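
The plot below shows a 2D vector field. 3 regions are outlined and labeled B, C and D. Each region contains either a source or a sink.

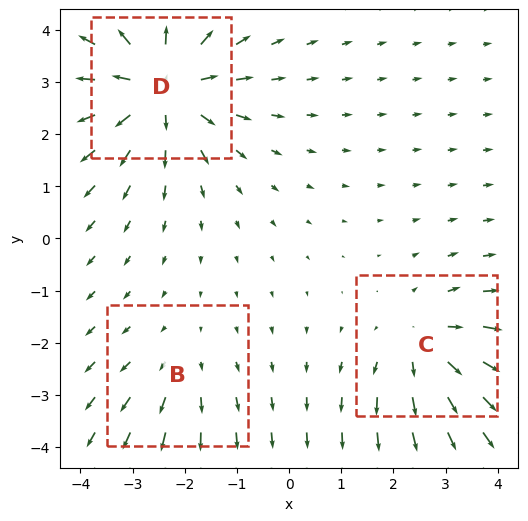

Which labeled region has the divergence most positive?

Divergence at each region's feature centre — B: about +2, C: about +3, D: about +5. Region D is most positive.

D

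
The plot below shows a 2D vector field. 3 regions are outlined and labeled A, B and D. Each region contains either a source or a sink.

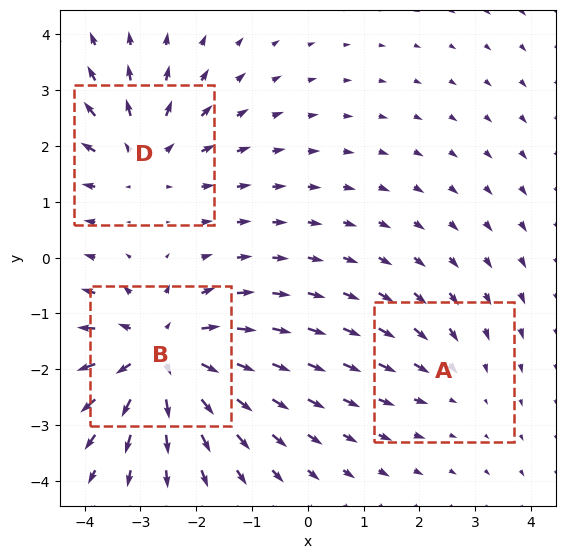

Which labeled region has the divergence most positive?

Divergence at each region's feature centre — A: about -2, B: about +5, D: about +3. Region B is most positive.

B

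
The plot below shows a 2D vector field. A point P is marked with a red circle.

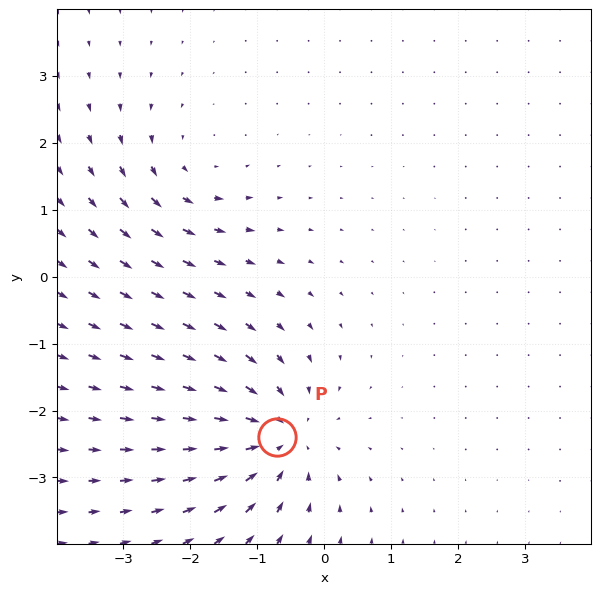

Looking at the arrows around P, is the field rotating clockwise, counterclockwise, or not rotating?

Near P at (-0.7, -2.4) the arrows show no circulation. The curl there is ≈0.

not rotating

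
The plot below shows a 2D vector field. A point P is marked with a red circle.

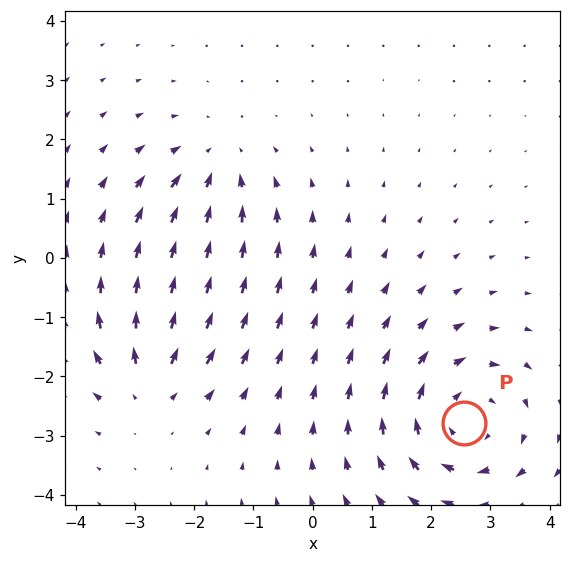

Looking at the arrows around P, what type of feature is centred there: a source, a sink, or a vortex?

At P (2.5, -2.8) the arrows circulate clockwise. Divergence ≈0, curl about -4 — near-zero divergence with nonzero curl is a vortex.

vortex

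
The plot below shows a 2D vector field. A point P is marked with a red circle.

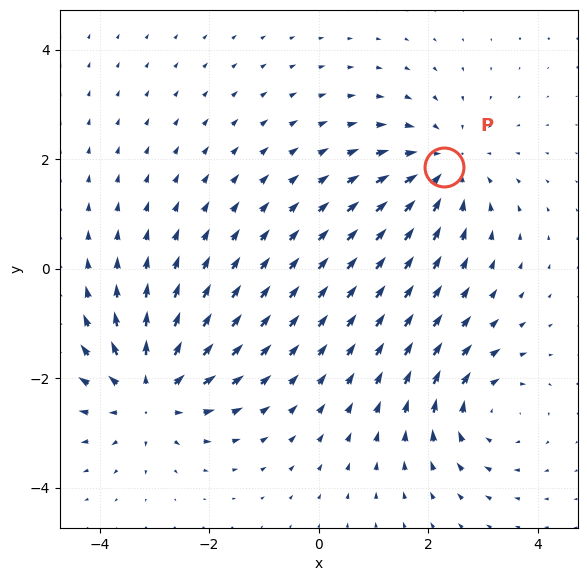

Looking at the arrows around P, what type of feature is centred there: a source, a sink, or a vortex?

At P (2.3, 1.9) the arrows converge inward. Divergence about -4, curl ≈0 — negative divergence with near-zero curl is a sink.

sink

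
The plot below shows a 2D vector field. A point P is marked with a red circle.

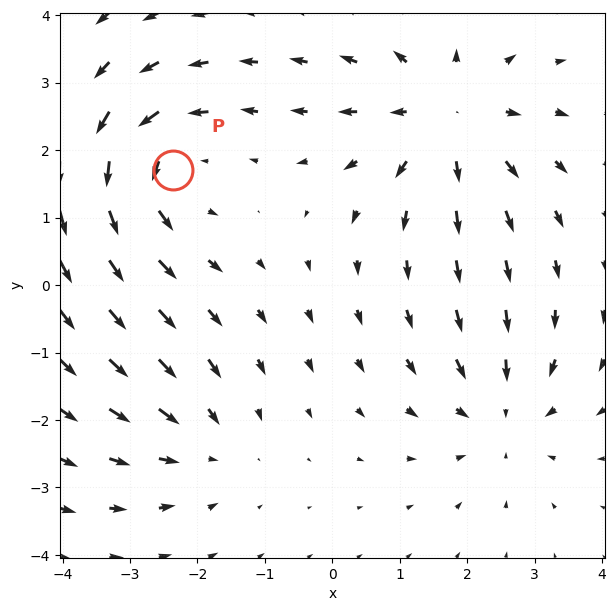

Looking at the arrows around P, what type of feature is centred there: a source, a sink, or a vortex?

vortex

At P (-2.4, 1.7) the arrows circulate counterclockwise. Divergence ≈0, curl about +4 — near-zero divergence with nonzero curl is a vortex.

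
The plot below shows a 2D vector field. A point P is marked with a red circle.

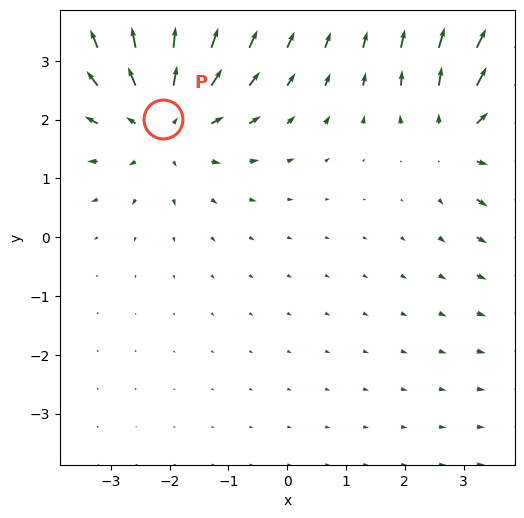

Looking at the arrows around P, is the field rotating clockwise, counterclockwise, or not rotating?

not rotating

Near P at (-2.1, 2.0) the arrows show no circulation. The curl there is ≈0.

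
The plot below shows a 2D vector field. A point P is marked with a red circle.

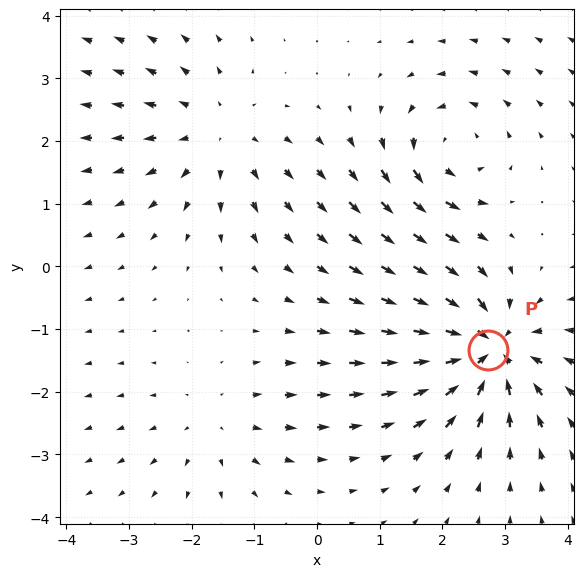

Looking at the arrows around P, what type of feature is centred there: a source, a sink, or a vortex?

At P (2.7, -1.3) the arrows converge inward. Divergence about -7, curl ≈0 — negative divergence with near-zero curl is a sink.

sink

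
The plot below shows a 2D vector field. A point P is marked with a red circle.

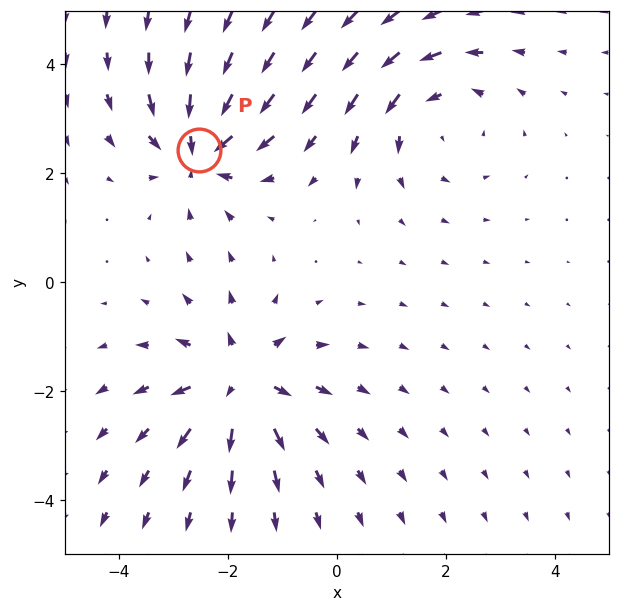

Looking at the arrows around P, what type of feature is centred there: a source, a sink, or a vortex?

sink

At P (-2.5, 2.4) the arrows converge inward. Divergence about -4, curl ≈0 — negative divergence with near-zero curl is a sink.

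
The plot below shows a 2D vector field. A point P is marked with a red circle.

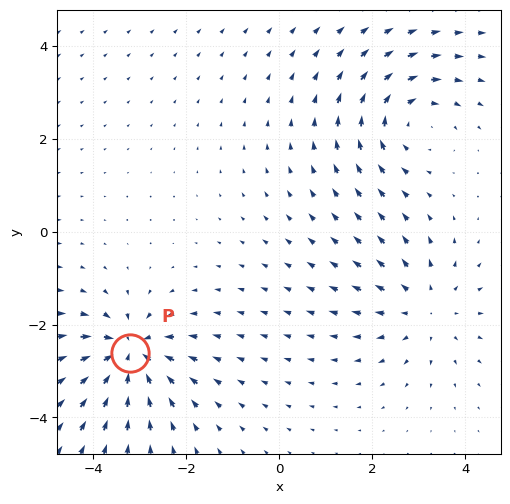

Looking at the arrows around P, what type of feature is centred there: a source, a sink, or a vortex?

sink

At P (-3.2, -2.6) the arrows converge inward. Divergence about -7, curl ≈0 — negative divergence with near-zero curl is a sink.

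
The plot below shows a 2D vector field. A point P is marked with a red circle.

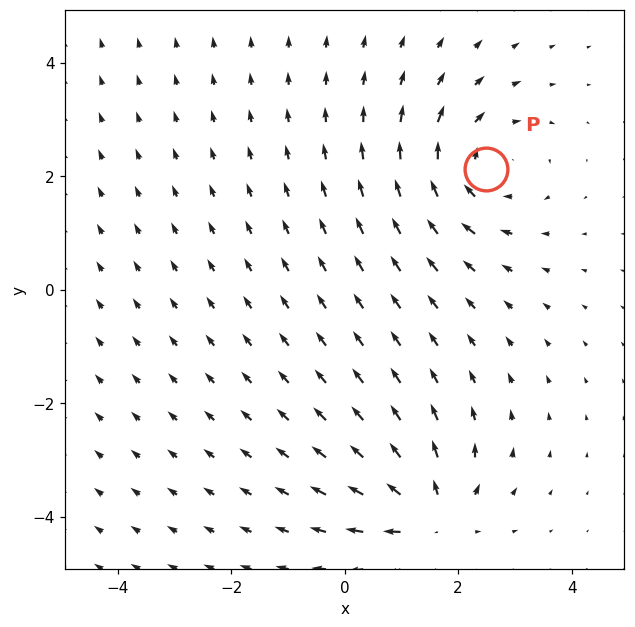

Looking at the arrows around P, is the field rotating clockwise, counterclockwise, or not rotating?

Near P at (2.5, 2.1) the arrows circulate clockwise. The curl (z-component) there is about -4; negative curl means clockwise rotation.

clockwise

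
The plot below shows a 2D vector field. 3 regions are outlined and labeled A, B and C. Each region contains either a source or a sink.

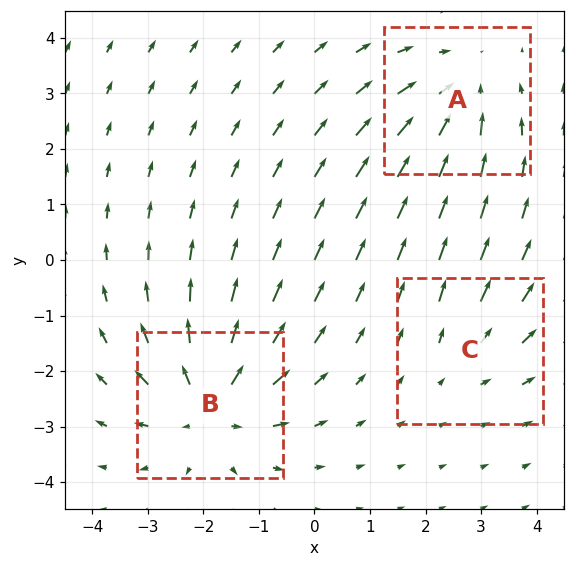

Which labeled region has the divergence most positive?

Divergence at each region's feature centre — A: about -3, B: about +5, C: about +2. Region B is most positive.

B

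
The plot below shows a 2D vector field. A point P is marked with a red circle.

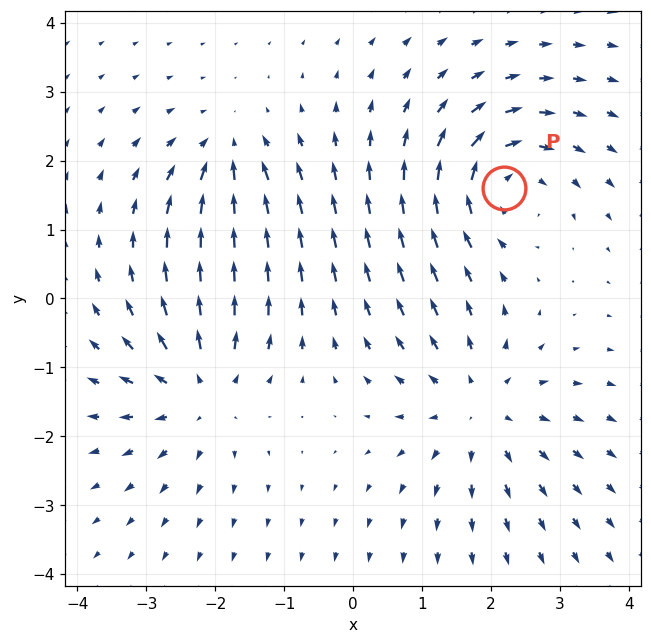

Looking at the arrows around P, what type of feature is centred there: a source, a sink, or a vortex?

At P (2.2, 1.6) the arrows circulate clockwise. Divergence ≈0, curl about -5 — near-zero divergence with nonzero curl is a vortex.

vortex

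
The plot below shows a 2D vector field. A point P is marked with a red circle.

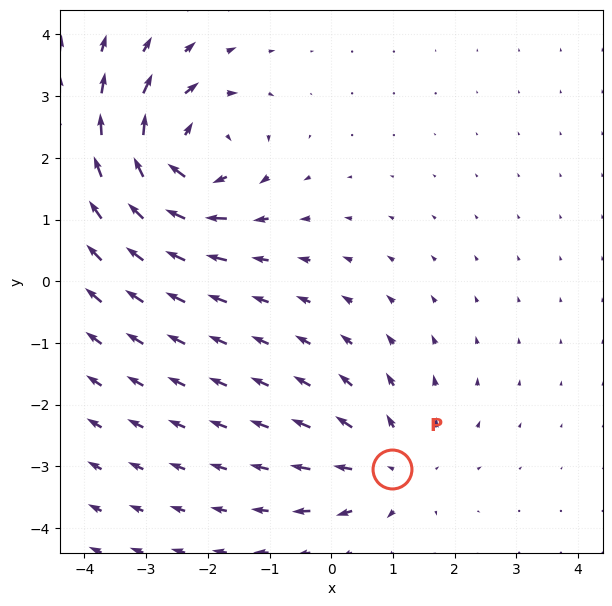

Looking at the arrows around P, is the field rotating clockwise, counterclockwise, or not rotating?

not rotating

Near P at (1.0, -3.0) the arrows show no circulation. The curl there is ≈0.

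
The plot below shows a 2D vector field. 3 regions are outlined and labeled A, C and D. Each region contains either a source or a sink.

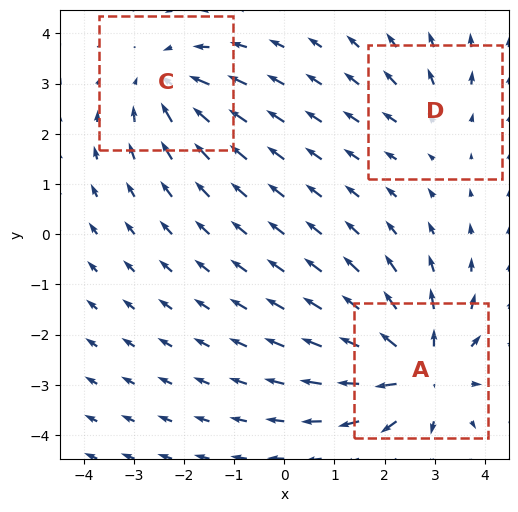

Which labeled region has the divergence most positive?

Divergence at each region's feature centre — A: about +5, C: about -3, D: about +2. Region A is most positive.

A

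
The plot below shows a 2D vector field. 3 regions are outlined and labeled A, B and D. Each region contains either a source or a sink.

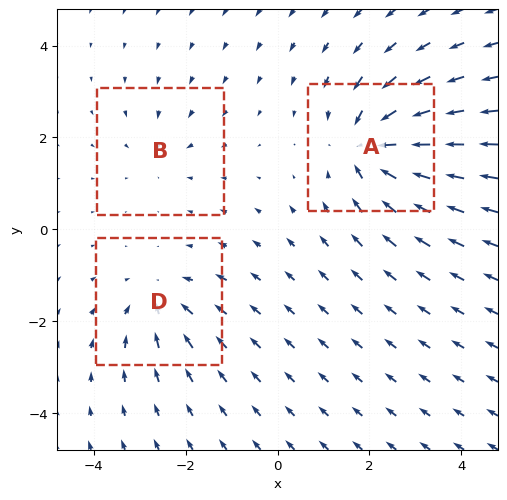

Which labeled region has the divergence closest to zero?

Divergence at each region's feature centre — A: about -5, B: about -2, D: about -3. Region B is closest to zero.

B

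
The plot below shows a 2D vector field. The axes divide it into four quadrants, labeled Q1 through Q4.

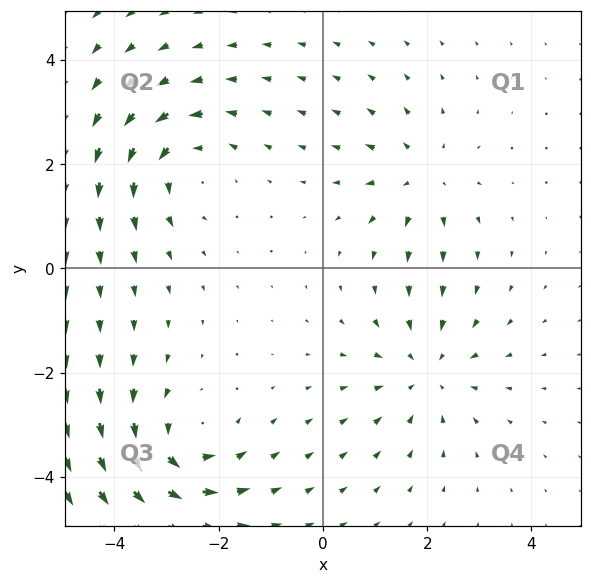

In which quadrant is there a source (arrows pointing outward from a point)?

The source sits at approximately (1.9, 1.7), which lies in quadrant Q1. The divergence there is about +4, positive as expected for a source.

Q1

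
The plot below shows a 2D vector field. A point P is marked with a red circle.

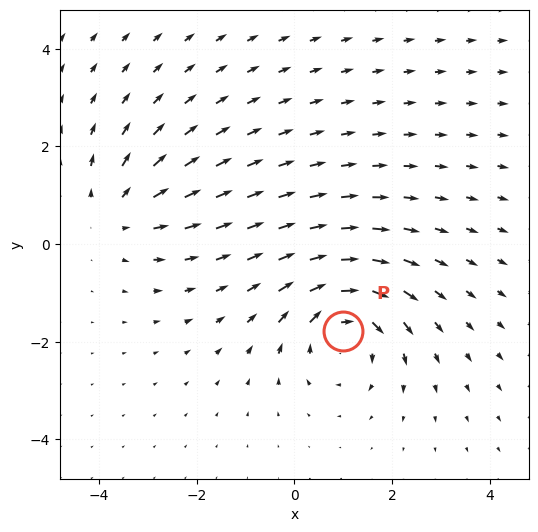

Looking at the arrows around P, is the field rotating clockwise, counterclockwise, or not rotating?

clockwise

Near P at (1.0, -1.8) the arrows circulate clockwise. The curl (z-component) there is about -4; negative curl means clockwise rotation.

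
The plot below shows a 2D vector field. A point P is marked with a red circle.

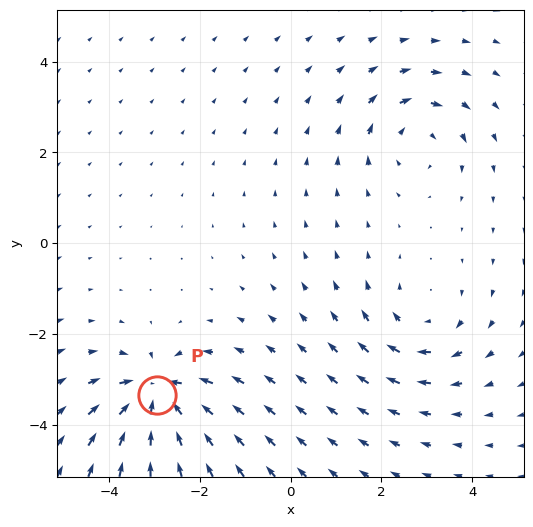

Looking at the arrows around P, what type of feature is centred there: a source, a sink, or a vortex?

sink

At P (-2.9, -3.3) the arrows converge inward. Divergence about -5, curl ≈0 — negative divergence with near-zero curl is a sink.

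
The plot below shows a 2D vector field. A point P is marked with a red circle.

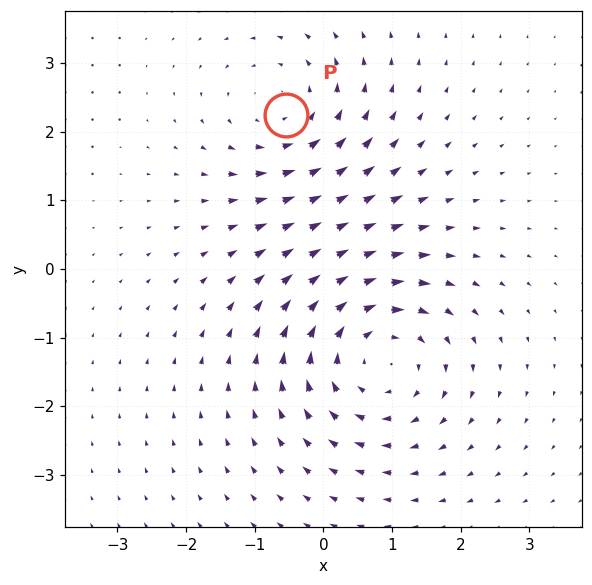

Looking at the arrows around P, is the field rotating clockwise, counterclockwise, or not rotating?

counterclockwise

Near P at (-0.5, 2.2) the arrows circulate counterclockwise. The curl (z-component) there is about +3; positive curl means counterclockwise rotation.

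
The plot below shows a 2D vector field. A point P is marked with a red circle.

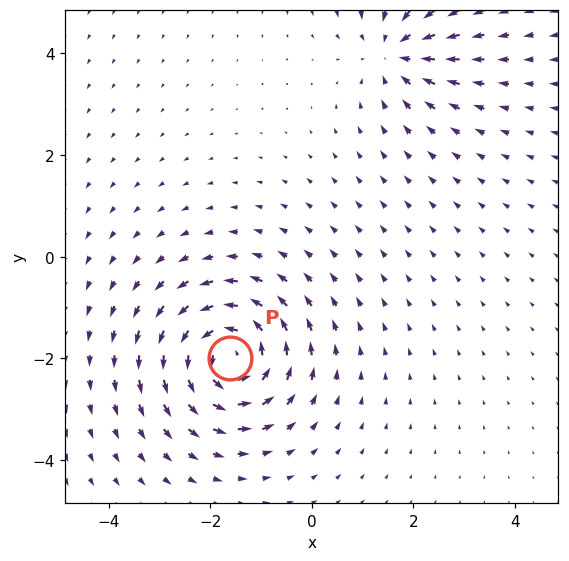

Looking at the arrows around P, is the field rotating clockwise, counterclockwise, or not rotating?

counterclockwise

Near P at (-1.6, -2.0) the arrows circulate counterclockwise. The curl (z-component) there is about +6; positive curl means counterclockwise rotation.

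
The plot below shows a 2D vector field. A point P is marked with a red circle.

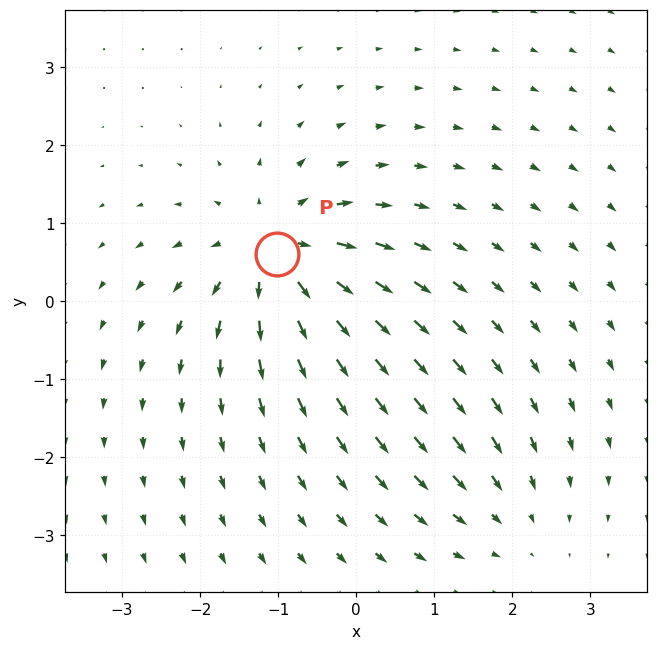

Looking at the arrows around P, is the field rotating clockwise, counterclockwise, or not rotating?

Near P at (-1.0, 0.6) the arrows show no circulation. The curl there is ≈0.

not rotating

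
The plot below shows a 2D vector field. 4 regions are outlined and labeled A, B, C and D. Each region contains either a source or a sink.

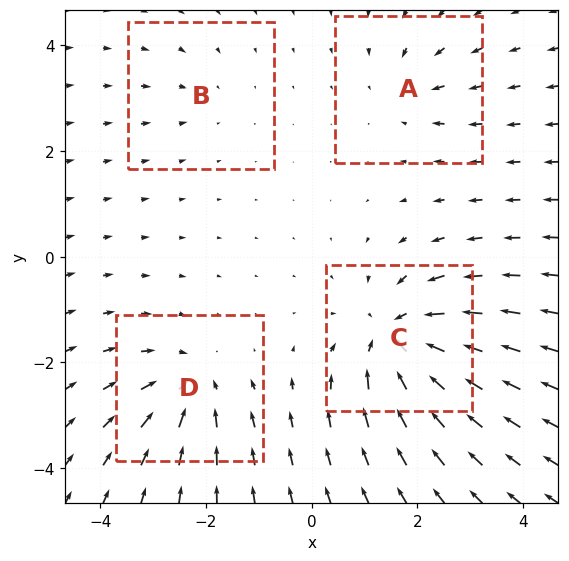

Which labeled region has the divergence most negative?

Divergence at each region's feature centre — A: about -3, B: about -2, C: about -8, D: about -5. Region C is most negative.

C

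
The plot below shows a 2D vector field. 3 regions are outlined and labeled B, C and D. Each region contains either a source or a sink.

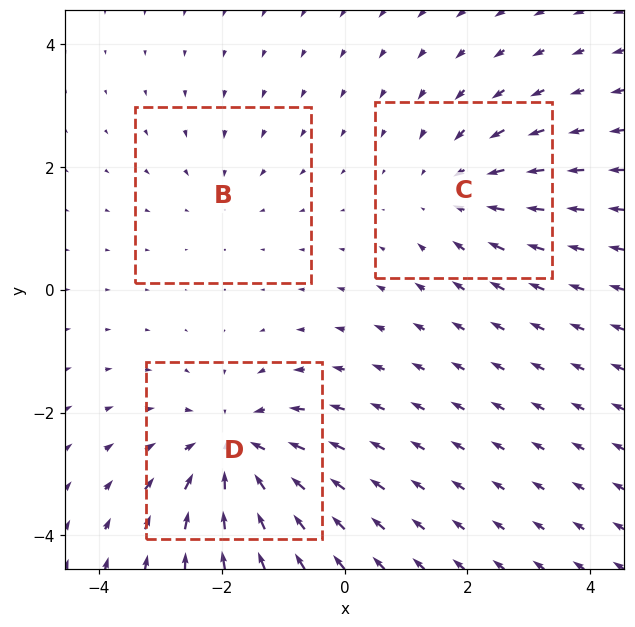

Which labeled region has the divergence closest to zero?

Divergence at each region's feature centre — B: about -2, C: about -3, D: about -5. Region B is closest to zero.

B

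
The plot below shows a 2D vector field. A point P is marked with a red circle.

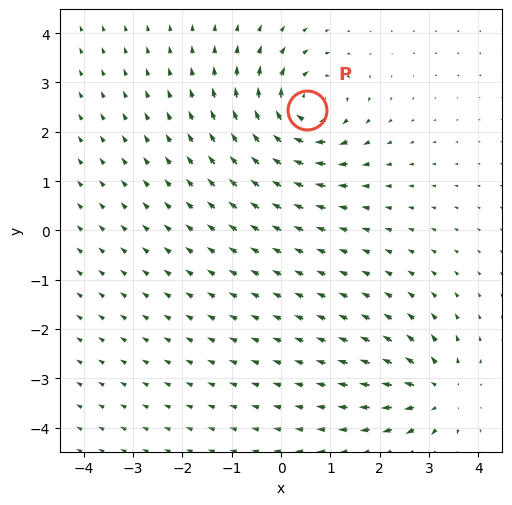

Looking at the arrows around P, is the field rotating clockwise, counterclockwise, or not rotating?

clockwise

Near P at (0.5, 2.4) the arrows circulate clockwise. The curl (z-component) there is about -5; negative curl means clockwise rotation.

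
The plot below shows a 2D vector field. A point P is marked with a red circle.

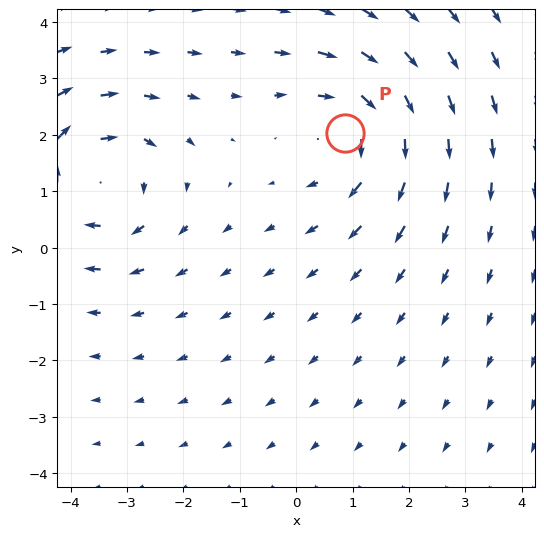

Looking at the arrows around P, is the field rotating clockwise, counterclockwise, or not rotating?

clockwise

Near P at (0.9, 2.0) the arrows circulate clockwise. The curl (z-component) there is about -4; negative curl means clockwise rotation.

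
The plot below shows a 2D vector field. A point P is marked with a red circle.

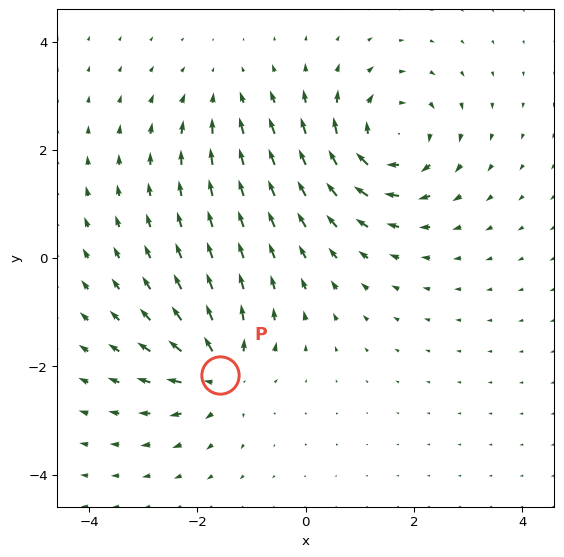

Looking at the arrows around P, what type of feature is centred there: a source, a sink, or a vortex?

source

At P (-1.6, -2.2) the arrows spread outward. Divergence about +5, curl ≈0 — positive divergence with near-zero curl is a source.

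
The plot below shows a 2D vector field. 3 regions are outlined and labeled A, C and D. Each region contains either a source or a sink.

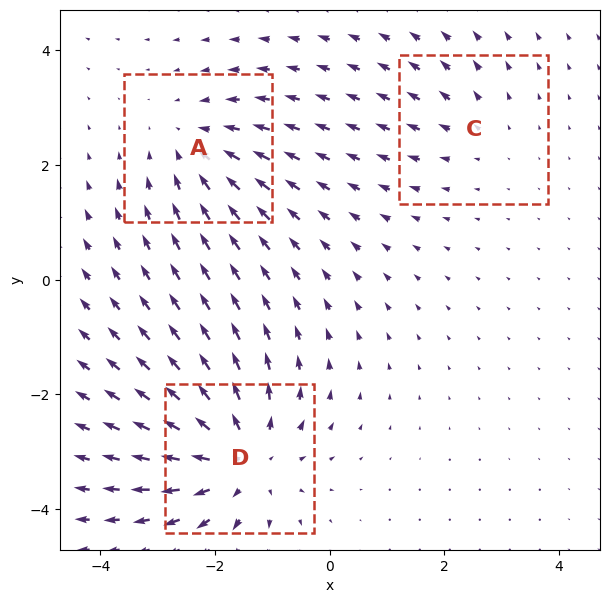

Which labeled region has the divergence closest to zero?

C

Divergence at each region's feature centre — A: about -3, C: about +2, D: about +4. Region C is closest to zero.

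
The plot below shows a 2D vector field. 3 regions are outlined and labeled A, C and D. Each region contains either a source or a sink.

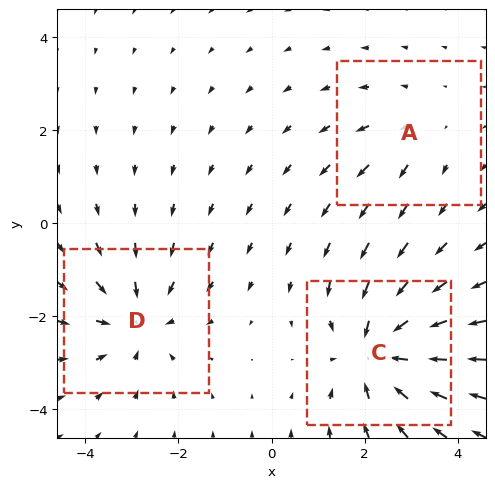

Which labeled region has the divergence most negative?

Divergence at each region's feature centre — A: about +2, C: about -4, D: about -3. Region C is most negative.

C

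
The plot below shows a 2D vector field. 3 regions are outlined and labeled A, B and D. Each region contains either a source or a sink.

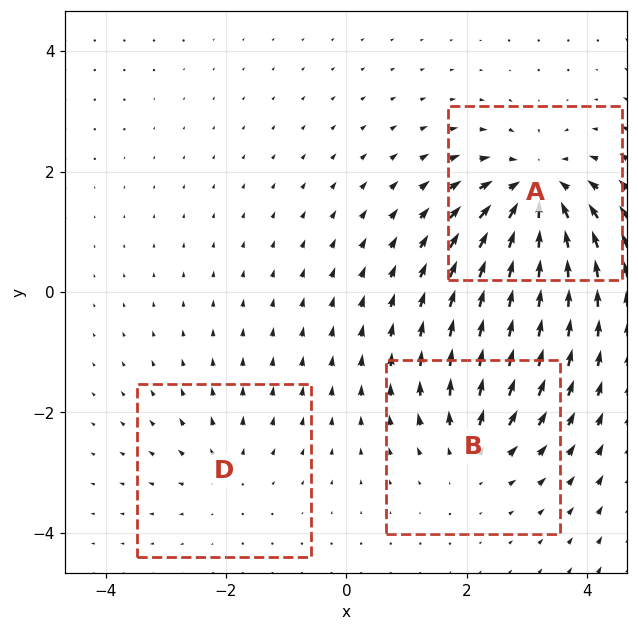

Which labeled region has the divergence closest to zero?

Divergence at each region's feature centre — A: about -6, B: about +4, D: about +2. Region D is closest to zero.

D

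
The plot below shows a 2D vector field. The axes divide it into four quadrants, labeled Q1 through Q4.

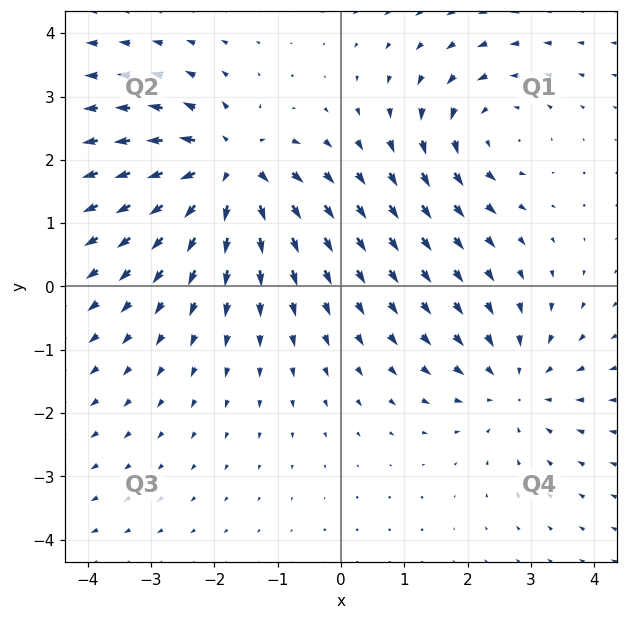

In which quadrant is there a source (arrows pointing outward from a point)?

Q2

The source sits at approximately (-1.8, 1.8), which lies in quadrant Q2. The divergence there is about +5, positive as expected for a source.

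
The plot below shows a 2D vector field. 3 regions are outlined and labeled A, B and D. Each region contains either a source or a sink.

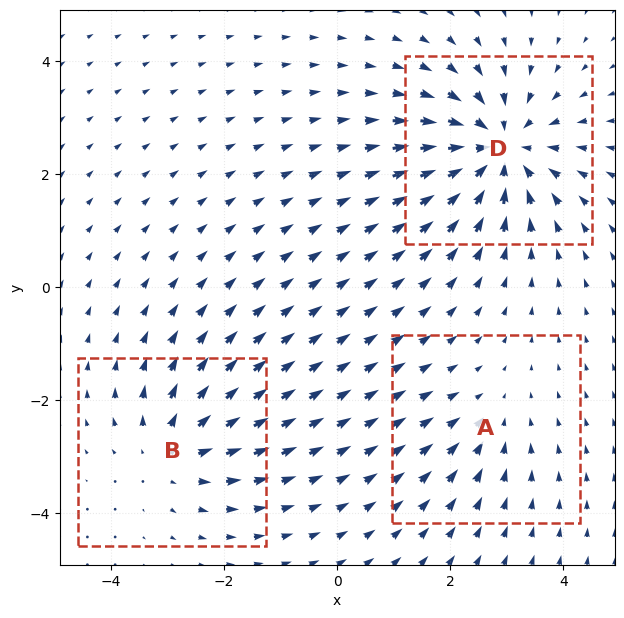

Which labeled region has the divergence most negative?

D

Divergence at each region's feature centre — A: about -2, B: about +3, D: about -5. Region D is most negative.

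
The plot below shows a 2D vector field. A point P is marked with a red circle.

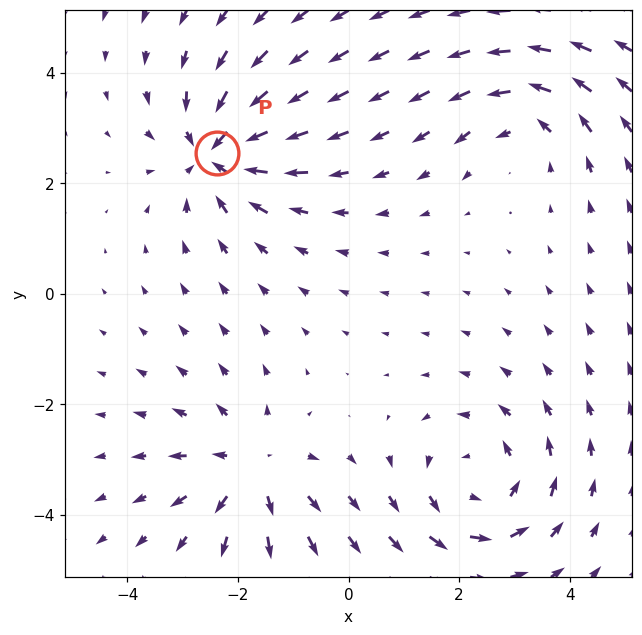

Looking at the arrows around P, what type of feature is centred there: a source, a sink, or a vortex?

sink

At P (-2.4, 2.5) the arrows converge inward. Divergence about -6, curl ≈0 — negative divergence with near-zero curl is a sink.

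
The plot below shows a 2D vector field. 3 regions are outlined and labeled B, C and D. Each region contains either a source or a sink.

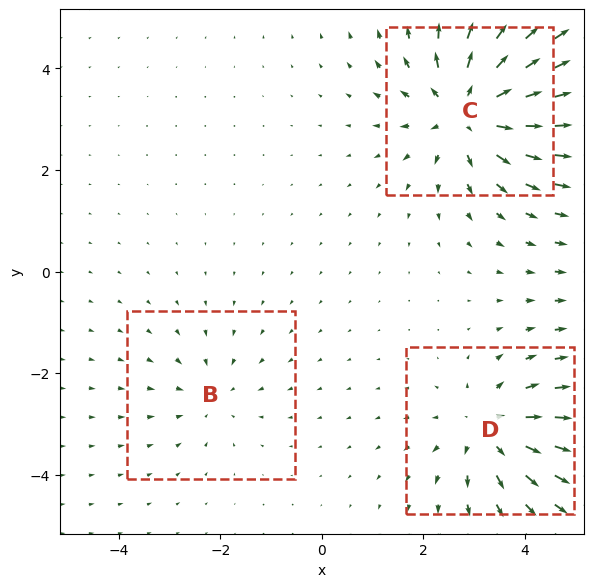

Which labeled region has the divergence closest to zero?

Divergence at each region's feature centre — B: about -2, C: about +5, D: about +3. Region B is closest to zero.

B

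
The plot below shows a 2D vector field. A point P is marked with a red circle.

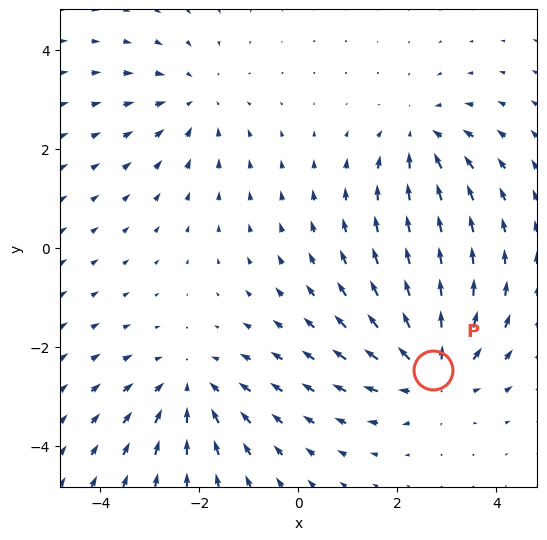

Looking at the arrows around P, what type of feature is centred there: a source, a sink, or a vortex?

source

At P (2.7, -2.5) the arrows spread outward. Divergence about +5, curl ≈0 — positive divergence with near-zero curl is a source.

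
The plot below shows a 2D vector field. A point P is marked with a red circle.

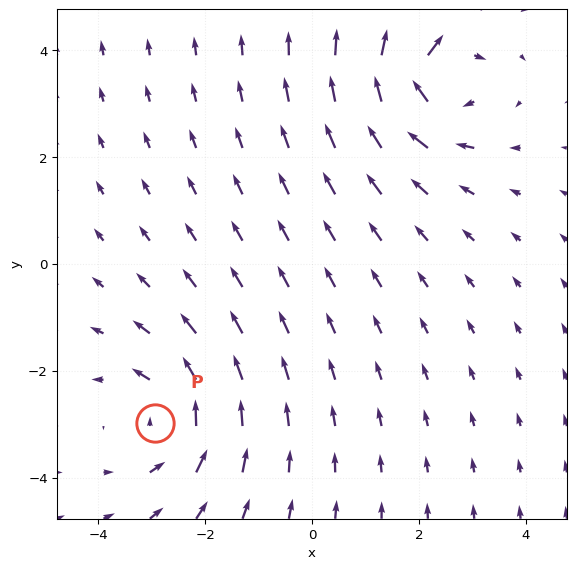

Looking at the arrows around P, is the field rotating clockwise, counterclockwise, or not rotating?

Near P at (-2.9, -3.0) the arrows circulate counterclockwise. The curl (z-component) there is about +3; positive curl means counterclockwise rotation.

counterclockwise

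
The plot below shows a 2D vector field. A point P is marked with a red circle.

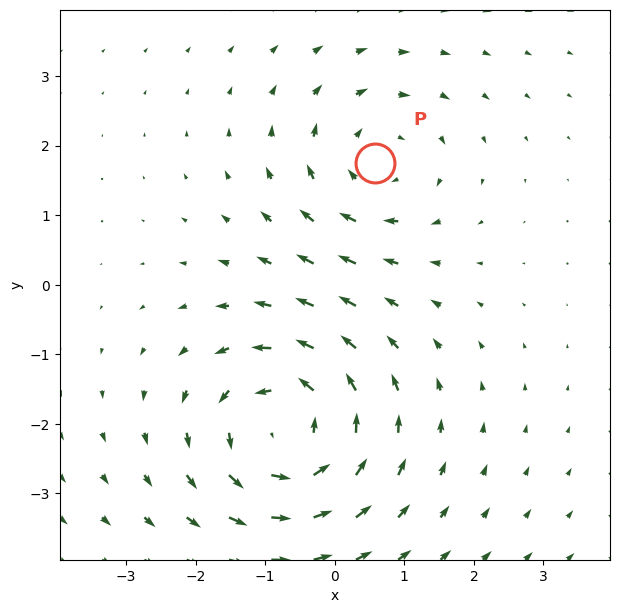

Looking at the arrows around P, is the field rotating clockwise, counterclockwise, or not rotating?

clockwise

Near P at (0.6, 1.7) the arrows circulate clockwise. The curl (z-component) there is about -3; negative curl means clockwise rotation.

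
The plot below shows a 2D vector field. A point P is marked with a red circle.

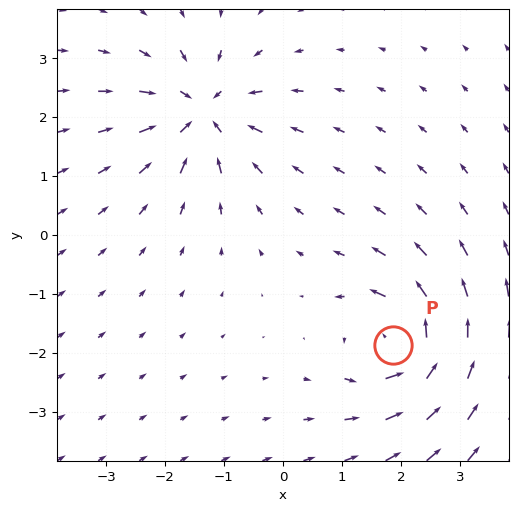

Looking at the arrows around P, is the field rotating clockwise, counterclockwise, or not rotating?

Near P at (1.9, -1.9) the arrows circulate counterclockwise. The curl (z-component) there is about +7; positive curl means counterclockwise rotation.

counterclockwise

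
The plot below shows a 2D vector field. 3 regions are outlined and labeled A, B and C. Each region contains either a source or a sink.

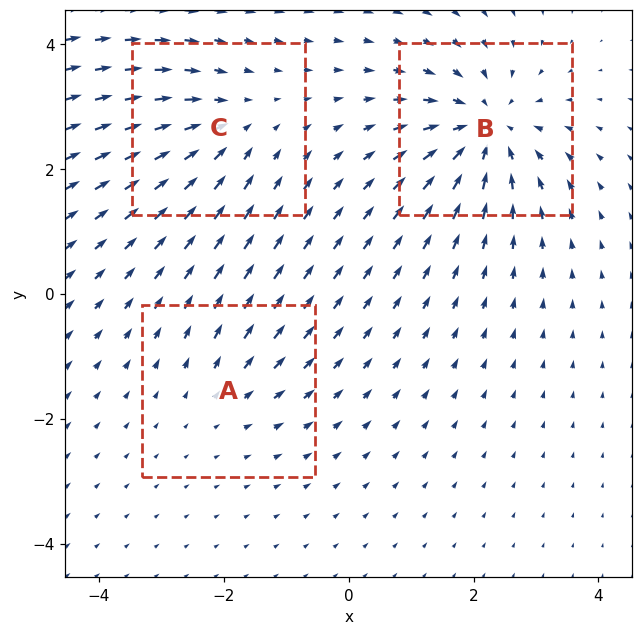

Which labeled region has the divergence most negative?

B

Divergence at each region's feature centre — A: about +2, B: about -5, C: about -3. Region B is most negative.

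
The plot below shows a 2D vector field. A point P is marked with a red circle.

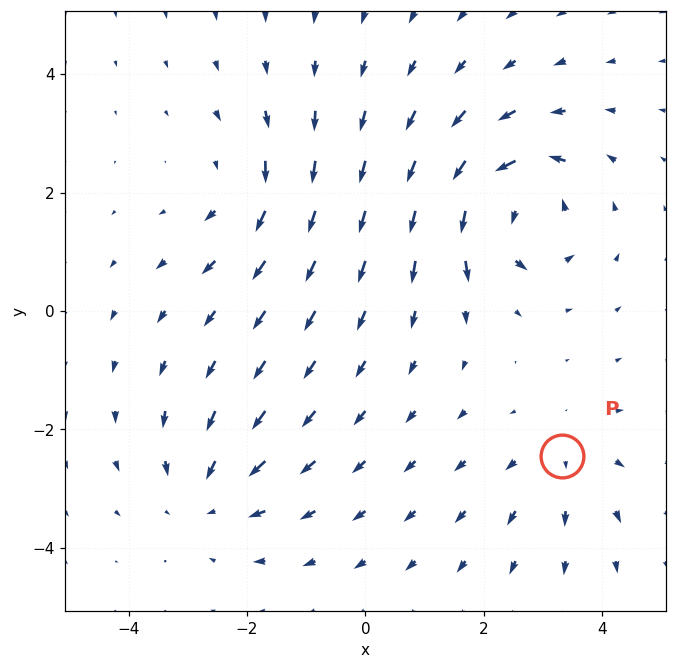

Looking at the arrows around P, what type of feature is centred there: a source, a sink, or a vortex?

At P (3.3, -2.5) the arrows spread outward. Divergence about +3, curl ≈0 — positive divergence with near-zero curl is a source.

source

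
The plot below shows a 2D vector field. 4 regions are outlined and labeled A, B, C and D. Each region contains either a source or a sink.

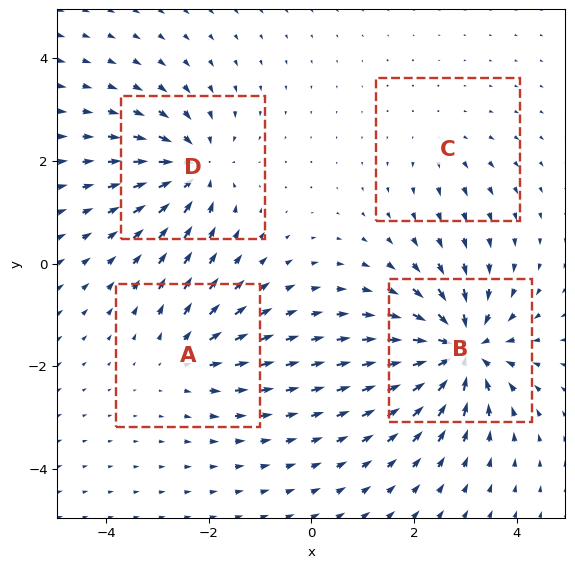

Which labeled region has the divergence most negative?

Divergence at each region's feature centre — A: about +4, B: about -9, C: about +2, D: about -6. Region B is most negative.

B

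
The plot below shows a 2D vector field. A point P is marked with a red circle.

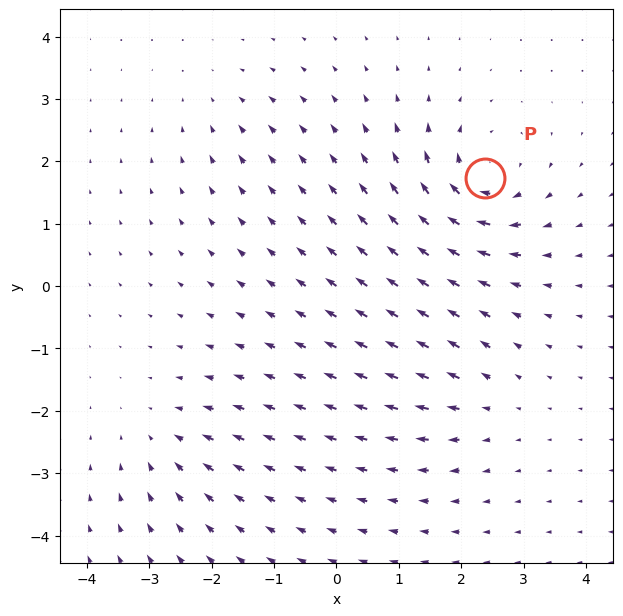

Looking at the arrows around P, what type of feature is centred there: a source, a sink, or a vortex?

At P (2.4, 1.7) the arrows circulate clockwise. Divergence ≈0, curl about -7 — near-zero divergence with nonzero curl is a vortex.

vortex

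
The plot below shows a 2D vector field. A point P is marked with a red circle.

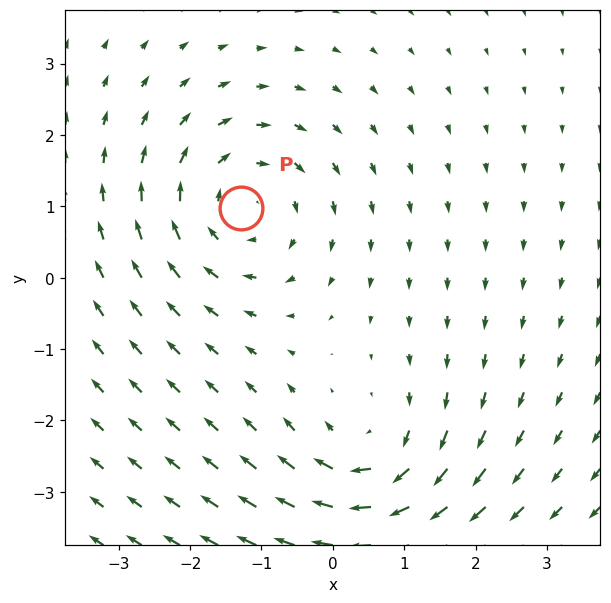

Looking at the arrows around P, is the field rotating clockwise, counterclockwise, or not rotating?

clockwise

Near P at (-1.3, 1.0) the arrows circulate clockwise. The curl (z-component) there is about -4; negative curl means clockwise rotation.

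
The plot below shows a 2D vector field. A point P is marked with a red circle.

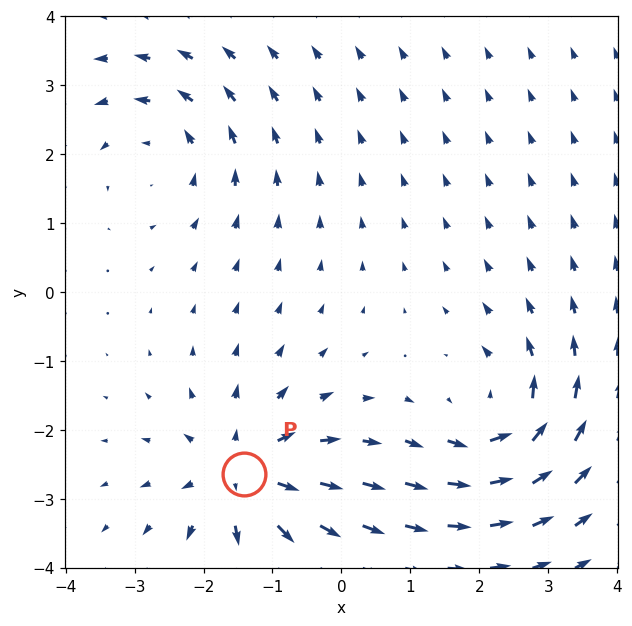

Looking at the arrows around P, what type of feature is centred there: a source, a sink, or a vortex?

source

At P (-1.4, -2.6) the arrows spread outward. Divergence about +5, curl ≈0 — positive divergence with near-zero curl is a source.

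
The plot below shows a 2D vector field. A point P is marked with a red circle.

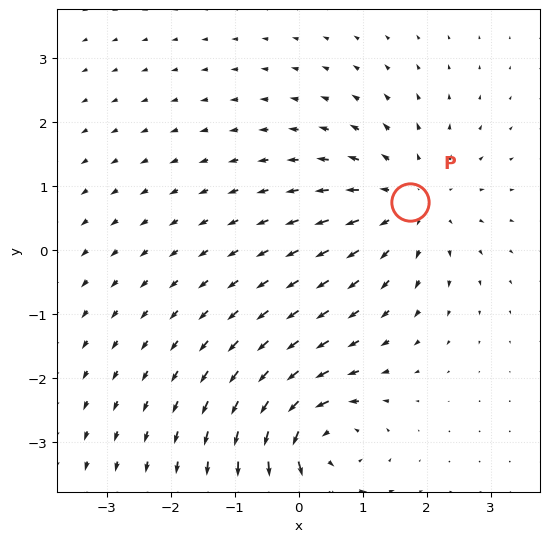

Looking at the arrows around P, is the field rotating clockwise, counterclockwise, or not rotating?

Near P at (1.7, 0.8) the arrows show no circulation. The curl there is ≈0.

not rotating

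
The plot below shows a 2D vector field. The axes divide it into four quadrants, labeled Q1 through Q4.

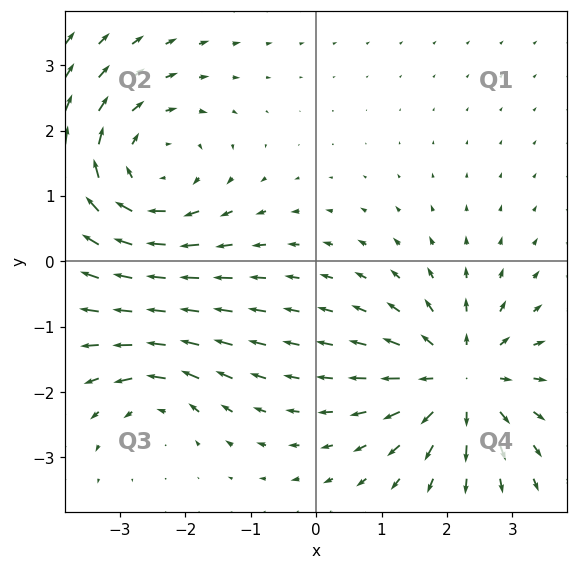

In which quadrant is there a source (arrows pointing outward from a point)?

Q4

The source sits at approximately (2.2, -1.8), which lies in quadrant Q4. The divergence there is about +5, positive as expected for a source.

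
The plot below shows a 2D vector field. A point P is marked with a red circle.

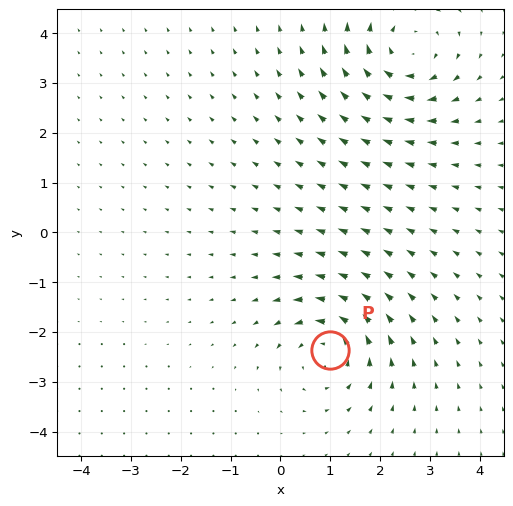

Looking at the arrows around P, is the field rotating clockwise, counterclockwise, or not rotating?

Near P at (1.0, -2.4) the arrows circulate counterclockwise. The curl (z-component) there is about +5; positive curl means counterclockwise rotation.

counterclockwise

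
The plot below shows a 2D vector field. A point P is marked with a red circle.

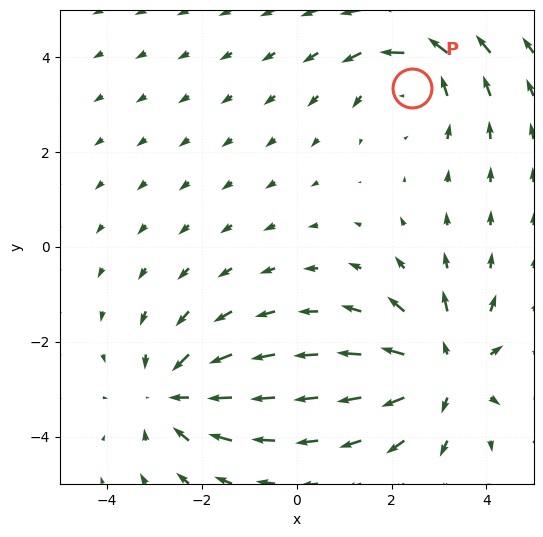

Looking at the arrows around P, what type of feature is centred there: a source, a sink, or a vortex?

At P (2.4, 3.3) the arrows circulate counterclockwise. Divergence ≈0, curl about +3 — near-zero divergence with nonzero curl is a vortex.

vortex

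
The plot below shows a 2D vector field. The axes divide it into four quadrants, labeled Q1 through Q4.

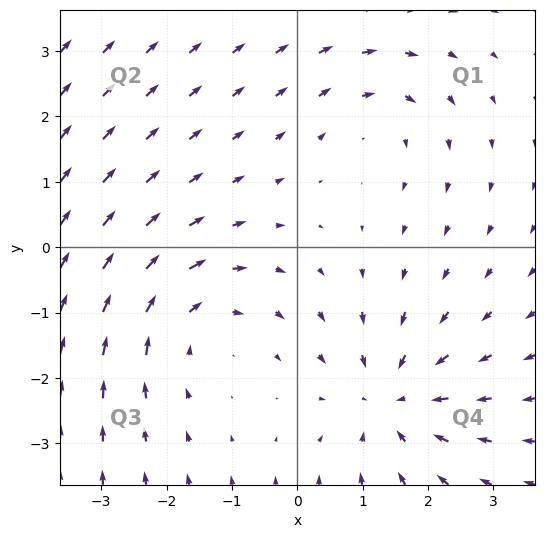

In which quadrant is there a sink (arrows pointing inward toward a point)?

Q4

The sink sits at approximately (1.5, -2.3), which lies in quadrant Q4. The divergence there is about -4, negative as expected for a sink.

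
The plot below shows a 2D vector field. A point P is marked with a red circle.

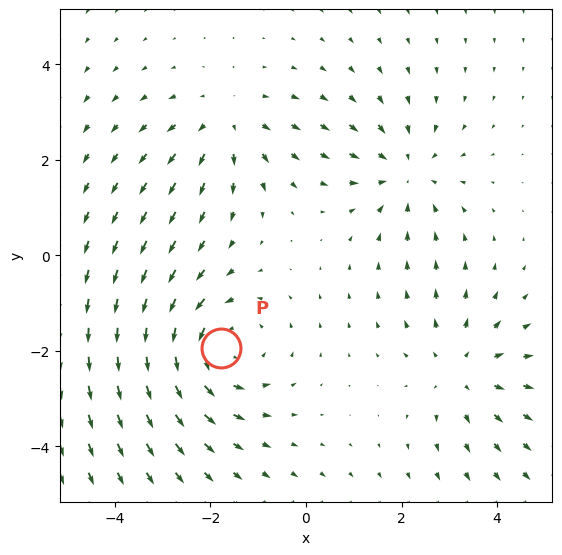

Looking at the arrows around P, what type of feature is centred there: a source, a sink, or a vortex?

vortex

At P (-1.8, -1.9) the arrows circulate counterclockwise. Divergence ≈0, curl about +3 — near-zero divergence with nonzero curl is a vortex.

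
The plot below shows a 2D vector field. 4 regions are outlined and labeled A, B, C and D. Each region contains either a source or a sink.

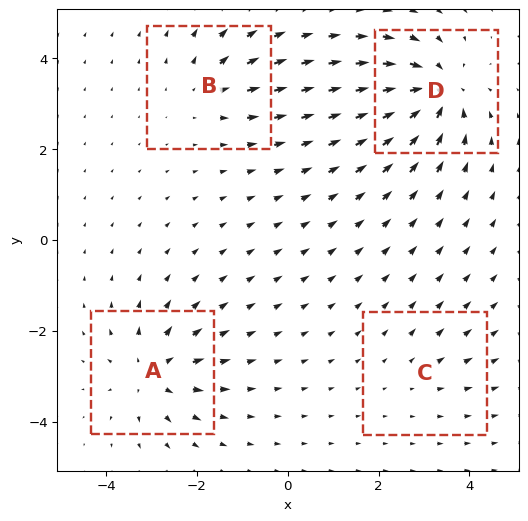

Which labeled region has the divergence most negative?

D

Divergence at each region's feature centre — A: about +6, B: about +4, C: about +2, D: about -8. Region D is most negative.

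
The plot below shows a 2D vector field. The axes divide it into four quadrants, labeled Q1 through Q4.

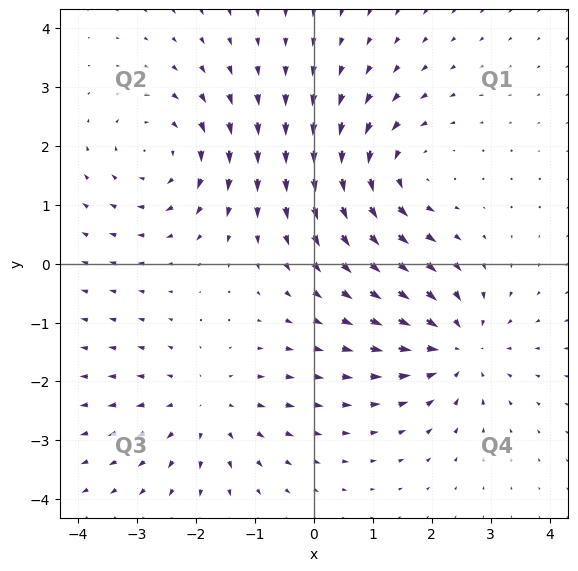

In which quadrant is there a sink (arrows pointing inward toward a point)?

Q4

The sink sits at approximately (2.4, -1.4), which lies in quadrant Q4. The divergence there is about -4, negative as expected for a sink.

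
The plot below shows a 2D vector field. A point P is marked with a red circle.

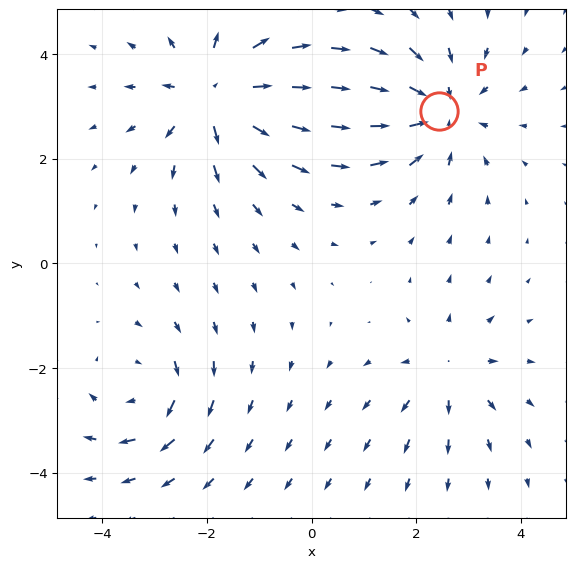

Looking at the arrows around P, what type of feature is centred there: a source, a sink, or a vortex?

sink

At P (2.4, 2.9) the arrows converge inward. Divergence about -4, curl ≈0 — negative divergence with near-zero curl is a sink.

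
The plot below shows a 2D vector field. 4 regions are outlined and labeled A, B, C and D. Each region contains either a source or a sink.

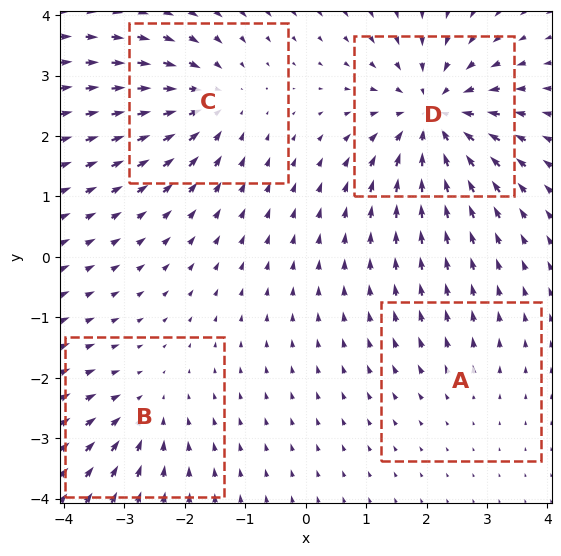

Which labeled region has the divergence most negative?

D

Divergence at each region's feature centre — A: about +2, B: about -4, C: about -5, D: about -8. Region D is most negative.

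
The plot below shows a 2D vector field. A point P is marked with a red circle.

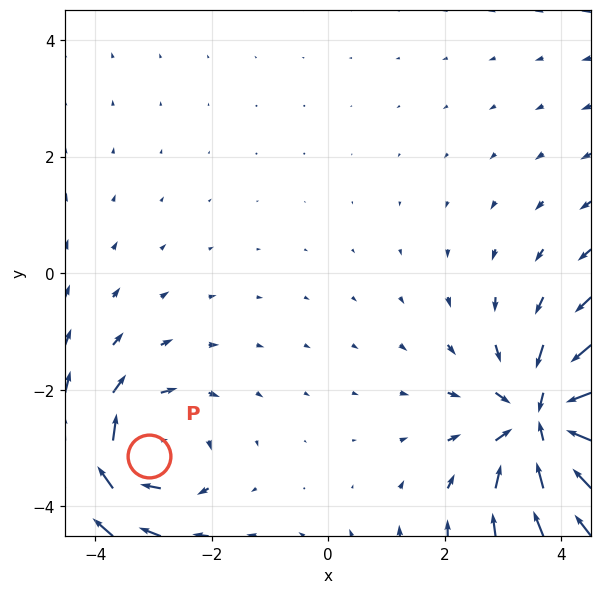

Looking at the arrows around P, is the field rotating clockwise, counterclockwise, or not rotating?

clockwise

Near P at (-3.1, -3.1) the arrows circulate clockwise. The curl (z-component) there is about -4; negative curl means clockwise rotation.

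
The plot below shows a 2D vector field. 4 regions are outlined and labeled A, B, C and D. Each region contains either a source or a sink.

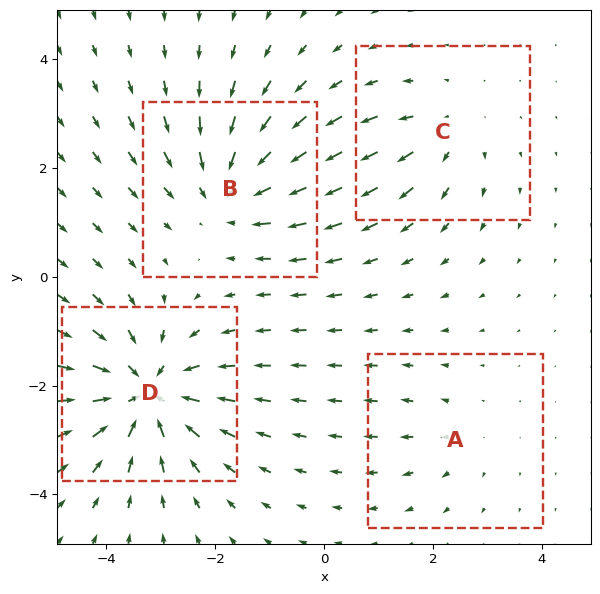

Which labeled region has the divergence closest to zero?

Divergence at each region's feature centre — A: about +2, B: about -5, C: about +3, D: about -6. Region A is closest to zero.

A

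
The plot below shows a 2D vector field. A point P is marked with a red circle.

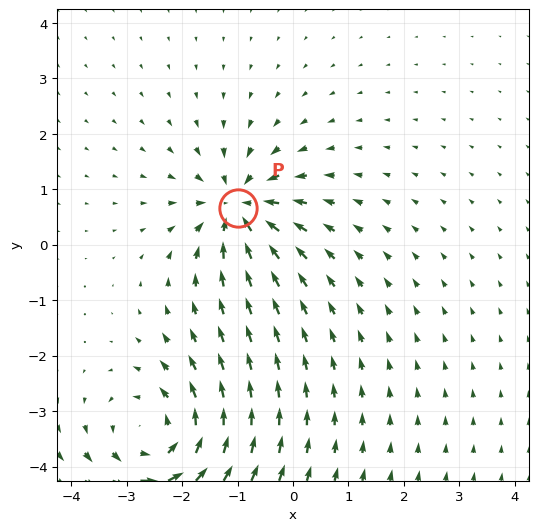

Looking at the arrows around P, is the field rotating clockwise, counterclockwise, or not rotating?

Near P at (-1.0, 0.7) the arrows show no circulation. The curl there is ≈0.

not rotating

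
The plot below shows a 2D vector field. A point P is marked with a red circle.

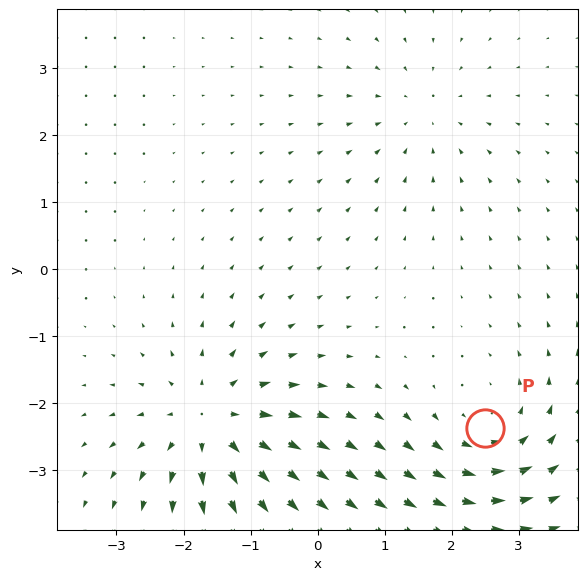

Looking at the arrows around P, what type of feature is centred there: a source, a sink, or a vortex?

At P (2.5, -2.4) the arrows circulate counterclockwise. Divergence ≈0, curl about +4 — near-zero divergence with nonzero curl is a vortex.

vortex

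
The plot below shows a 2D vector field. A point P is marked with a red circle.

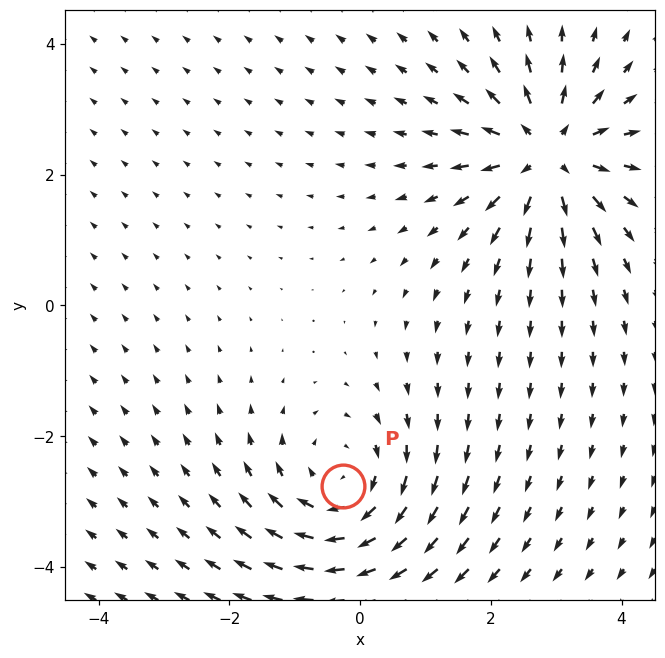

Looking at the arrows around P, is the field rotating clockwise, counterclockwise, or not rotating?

Near P at (-0.3, -2.8) the arrows circulate clockwise. The curl (z-component) there is about -2; negative curl means clockwise rotation.

clockwise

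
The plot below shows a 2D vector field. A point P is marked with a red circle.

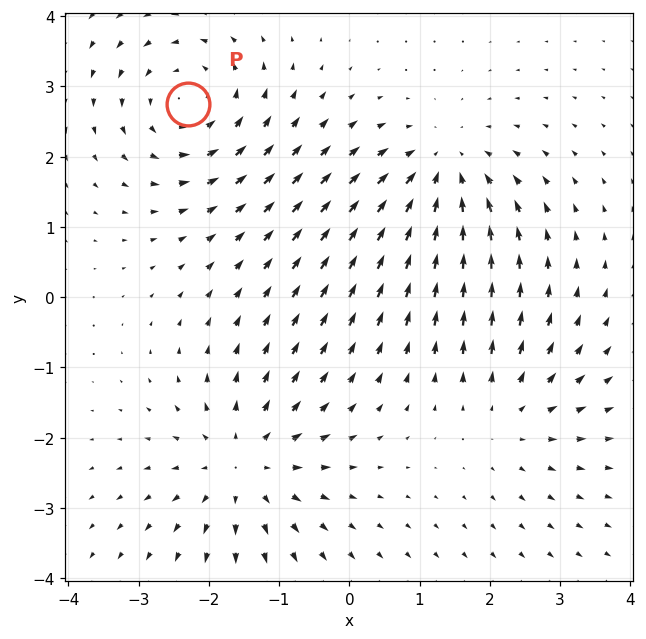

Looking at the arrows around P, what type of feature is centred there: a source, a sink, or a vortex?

vortex

At P (-2.3, 2.7) the arrows circulate counterclockwise. Divergence ≈0, curl about +4 — near-zero divergence with nonzero curl is a vortex.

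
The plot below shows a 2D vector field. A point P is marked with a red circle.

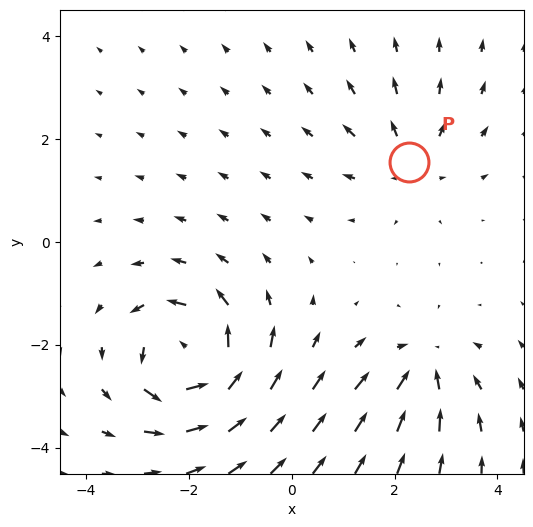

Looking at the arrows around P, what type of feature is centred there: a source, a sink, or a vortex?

source

At P (2.3, 1.5) the arrows spread outward. Divergence about +3, curl ≈0 — positive divergence with near-zero curl is a source.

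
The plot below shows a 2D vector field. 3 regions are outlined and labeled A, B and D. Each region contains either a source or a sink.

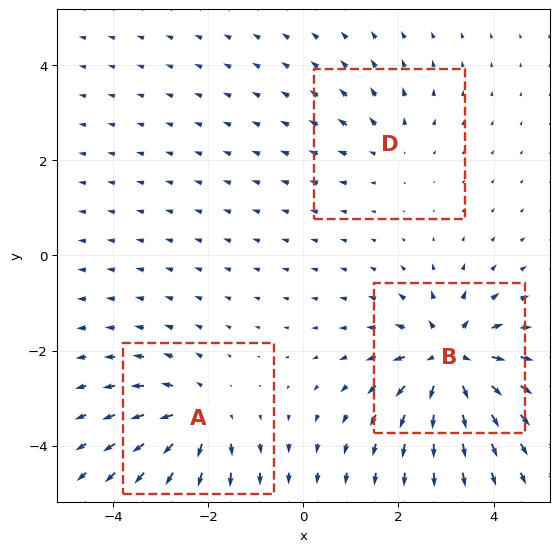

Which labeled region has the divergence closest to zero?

D

Divergence at each region's feature centre — A: about +4, B: about +5, D: about +2. Region D is closest to zero.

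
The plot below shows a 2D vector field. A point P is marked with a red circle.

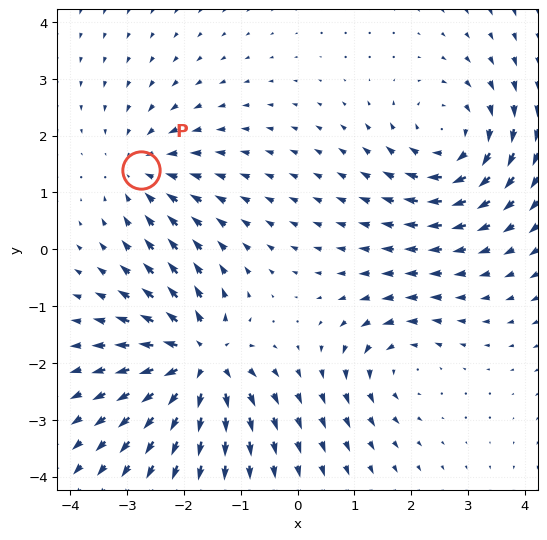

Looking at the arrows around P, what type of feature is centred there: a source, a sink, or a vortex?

At P (-2.7, 1.4) the arrows converge inward. Divergence about -3, curl ≈0 — negative divergence with near-zero curl is a sink.

sink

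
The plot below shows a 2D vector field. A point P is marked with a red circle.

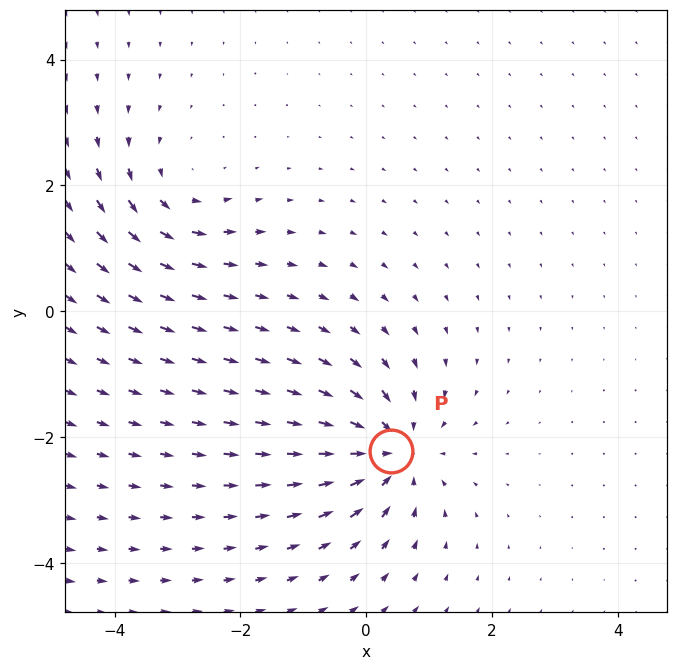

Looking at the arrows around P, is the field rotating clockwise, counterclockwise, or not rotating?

not rotating

Near P at (0.4, -2.2) the arrows show no circulation. The curl there is ≈0.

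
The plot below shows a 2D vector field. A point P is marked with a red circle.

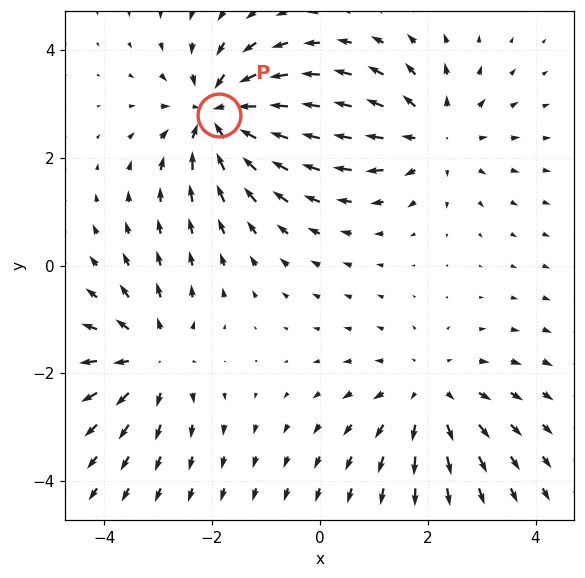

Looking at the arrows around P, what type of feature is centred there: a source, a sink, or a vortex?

sink

At P (-1.9, 2.8) the arrows converge inward. Divergence about -5, curl ≈0 — negative divergence with near-zero curl is a sink.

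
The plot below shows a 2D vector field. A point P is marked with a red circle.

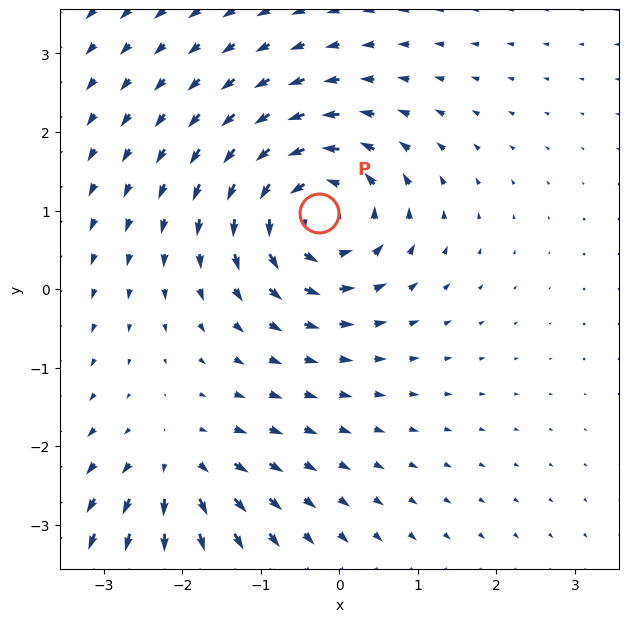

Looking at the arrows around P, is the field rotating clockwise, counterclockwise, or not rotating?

Near P at (-0.3, 1.0) the arrows circulate counterclockwise. The curl (z-component) there is about +6; positive curl means counterclockwise rotation.

counterclockwise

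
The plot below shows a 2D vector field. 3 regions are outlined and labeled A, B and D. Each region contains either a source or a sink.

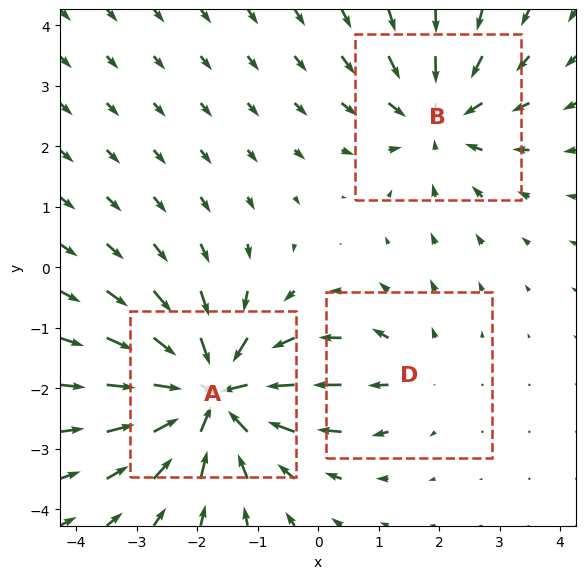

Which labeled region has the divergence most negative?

A

Divergence at each region's feature centre — A: about -5, B: about -3, D: about +2. Region A is most negative.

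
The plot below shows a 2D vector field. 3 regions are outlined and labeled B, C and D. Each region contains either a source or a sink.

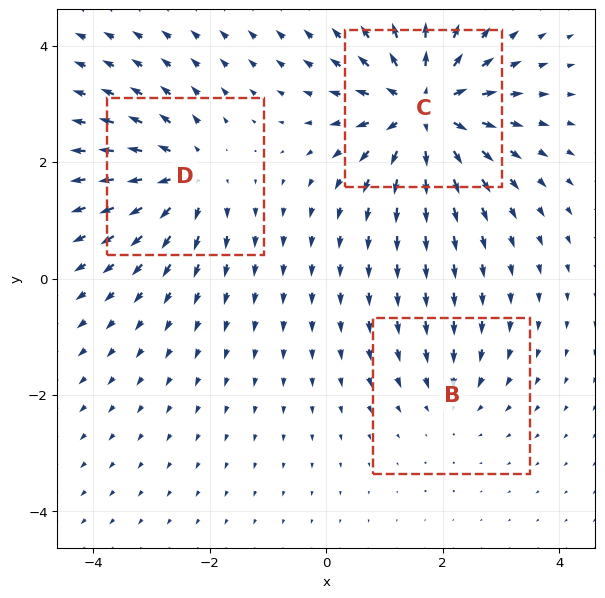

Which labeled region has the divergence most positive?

C

Divergence at each region's feature centre — B: about -2, C: about +6, D: about +4. Region C is most positive.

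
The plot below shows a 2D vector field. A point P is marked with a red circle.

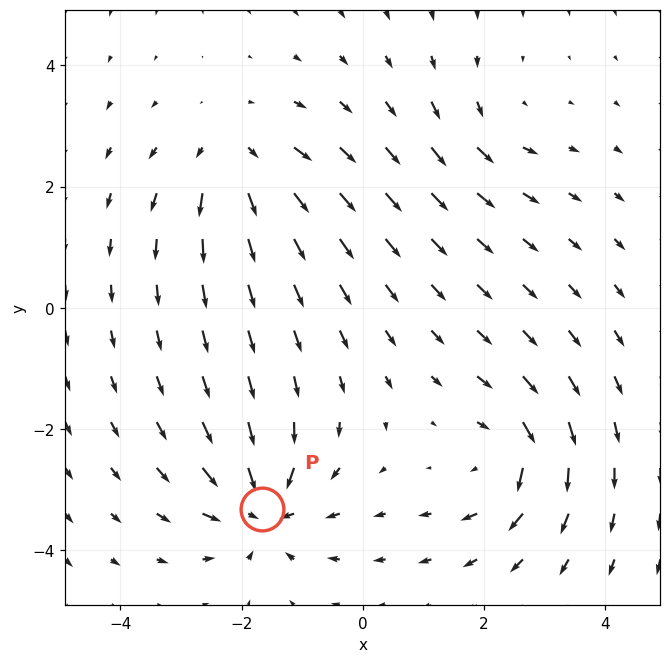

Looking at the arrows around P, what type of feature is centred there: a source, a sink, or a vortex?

At P (-1.7, -3.3) the arrows converge inward. Divergence about -7, curl ≈0 — negative divergence with near-zero curl is a sink.

sink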